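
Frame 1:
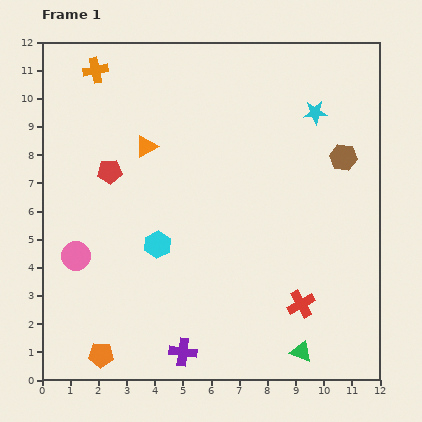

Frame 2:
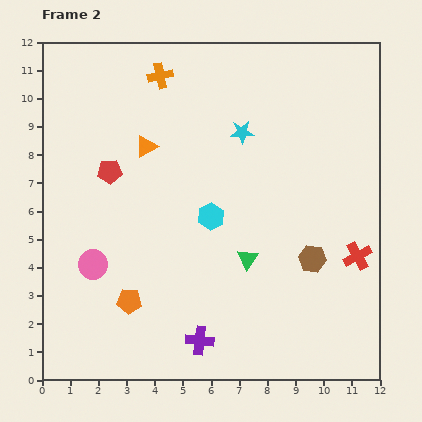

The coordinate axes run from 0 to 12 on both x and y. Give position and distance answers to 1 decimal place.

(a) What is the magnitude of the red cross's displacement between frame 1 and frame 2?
2.6

The red cross moved from (9.2, 2.7) to (11.2, 4.4), a distance of √(2.0² + 1.7²) ≈ 2.6.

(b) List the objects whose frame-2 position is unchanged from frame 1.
the orange triangle, the red pentagon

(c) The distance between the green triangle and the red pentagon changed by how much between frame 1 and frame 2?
-3.5

Distance in frame 1: 9.3. Distance in frame 2: 5.8.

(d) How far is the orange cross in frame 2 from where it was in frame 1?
2.3

The orange cross moved from (1.9, 11.0) to (4.2, 10.8), a distance of √(2.3² + 0.2²) ≈ 2.3.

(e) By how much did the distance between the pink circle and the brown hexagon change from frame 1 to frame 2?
-2.3

Distance in frame 1: 10.1. Distance in frame 2: 7.8.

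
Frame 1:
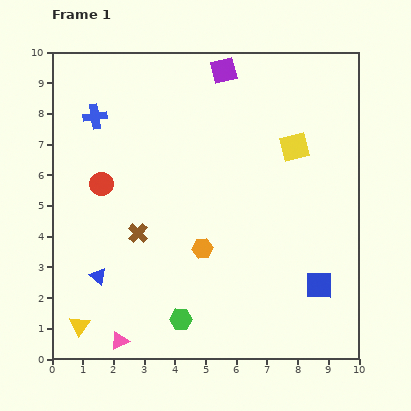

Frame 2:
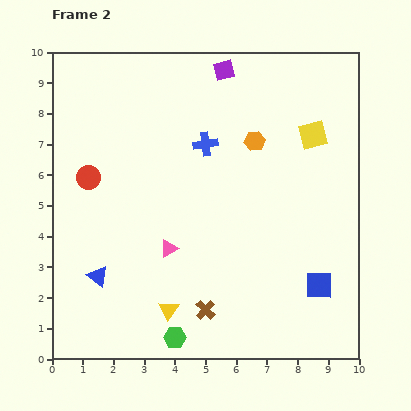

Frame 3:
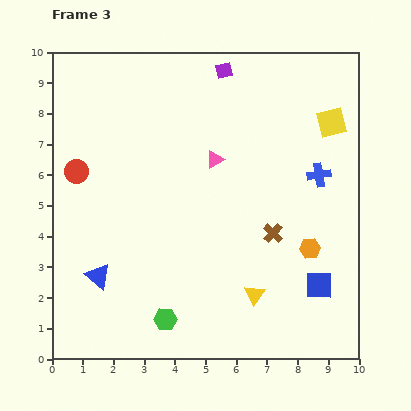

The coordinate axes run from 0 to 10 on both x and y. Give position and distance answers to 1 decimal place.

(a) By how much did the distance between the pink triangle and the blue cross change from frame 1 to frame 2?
-3.7

Distance in frame 1: 7.3. Distance in frame 2: 3.6.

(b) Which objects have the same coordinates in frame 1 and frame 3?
the blue triangle, the blue square, the purple square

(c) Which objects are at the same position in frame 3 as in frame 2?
the blue triangle, the blue square, the purple square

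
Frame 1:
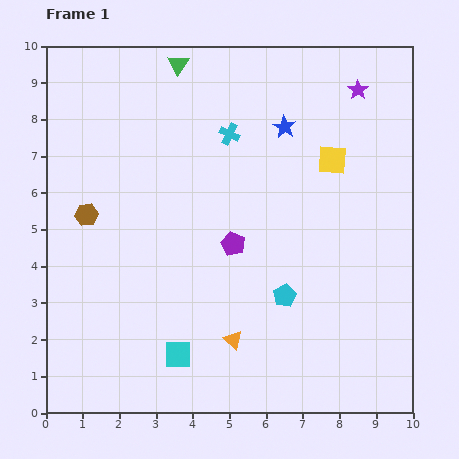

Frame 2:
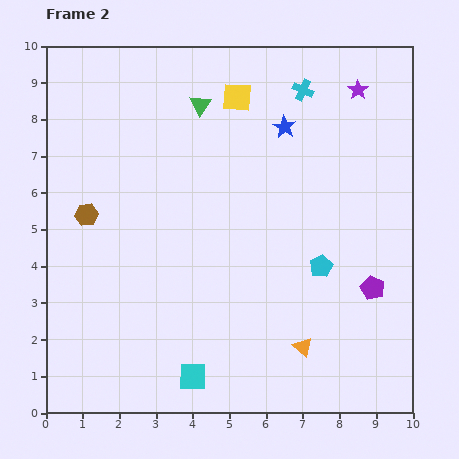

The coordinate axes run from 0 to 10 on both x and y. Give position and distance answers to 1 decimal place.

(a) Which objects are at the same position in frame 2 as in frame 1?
the purple star, the blue star, the brown hexagon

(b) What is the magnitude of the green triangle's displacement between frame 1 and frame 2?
1.3

The green triangle moved from (3.6, 9.5) to (4.2, 8.4), a distance of √(0.6² + 1.1²) ≈ 1.3.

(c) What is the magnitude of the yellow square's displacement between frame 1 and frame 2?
3.1

The yellow square moved from (7.8, 6.9) to (5.2, 8.6), a distance of √(2.6² + 1.7²) ≈ 3.1.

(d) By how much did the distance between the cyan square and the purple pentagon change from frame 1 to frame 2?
+2.1

Distance in frame 1: 3.4. Distance in frame 2: 5.5.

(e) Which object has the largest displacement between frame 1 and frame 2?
the purple pentagon

(moved 4.0; next 3.1)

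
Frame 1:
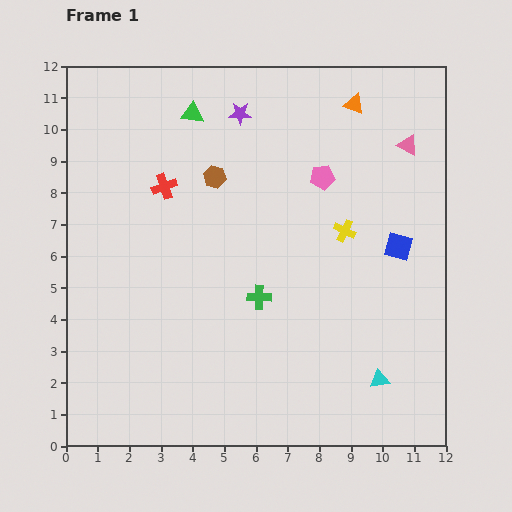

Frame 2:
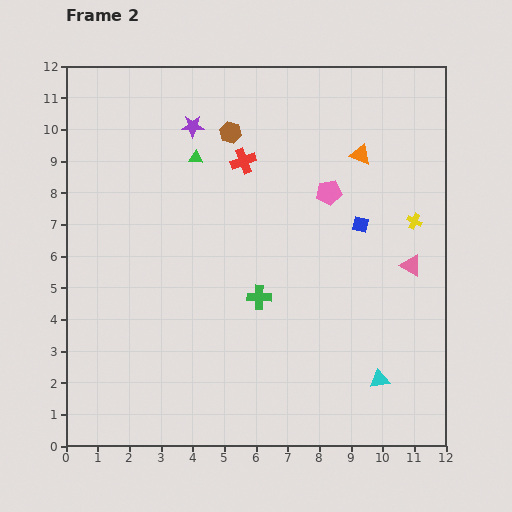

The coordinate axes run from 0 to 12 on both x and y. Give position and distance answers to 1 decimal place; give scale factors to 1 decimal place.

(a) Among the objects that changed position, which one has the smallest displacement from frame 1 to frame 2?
the pink pentagon

(moved 0.5)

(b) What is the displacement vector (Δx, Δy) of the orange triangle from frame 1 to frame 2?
(0.2, -1.6)

The orange triangle was at (9.1, 10.8) in frame 1 and (9.3, 9.2) in frame 2.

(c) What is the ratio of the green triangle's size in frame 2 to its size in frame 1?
0.6×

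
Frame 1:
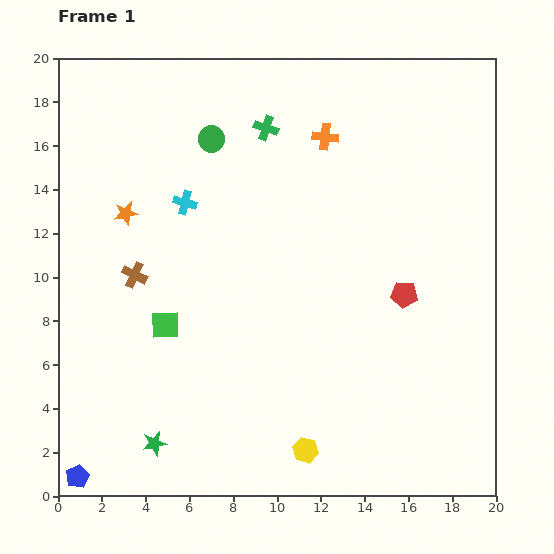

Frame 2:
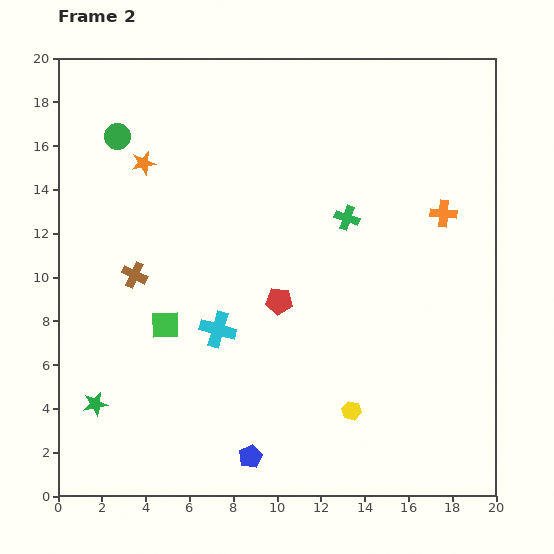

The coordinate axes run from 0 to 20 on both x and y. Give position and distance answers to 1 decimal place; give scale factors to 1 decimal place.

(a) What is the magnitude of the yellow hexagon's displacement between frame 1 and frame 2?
2.8

The yellow hexagon moved from (11.3, 2.1) to (13.4, 3.9), a distance of √(2.1² + 1.8²) ≈ 2.8.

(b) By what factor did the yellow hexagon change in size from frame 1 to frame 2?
0.7×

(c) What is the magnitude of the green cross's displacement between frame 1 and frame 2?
5.5

The green cross moved from (9.5, 16.8) to (13.2, 12.7), a distance of √(3.7² + 4.1²) ≈ 5.5.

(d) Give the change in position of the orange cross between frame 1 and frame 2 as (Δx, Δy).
(5.4, -3.5)

The orange cross was at (12.2, 16.4) in frame 1 and (17.6, 12.9) in frame 2.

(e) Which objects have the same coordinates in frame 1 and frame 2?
the brown cross, the green square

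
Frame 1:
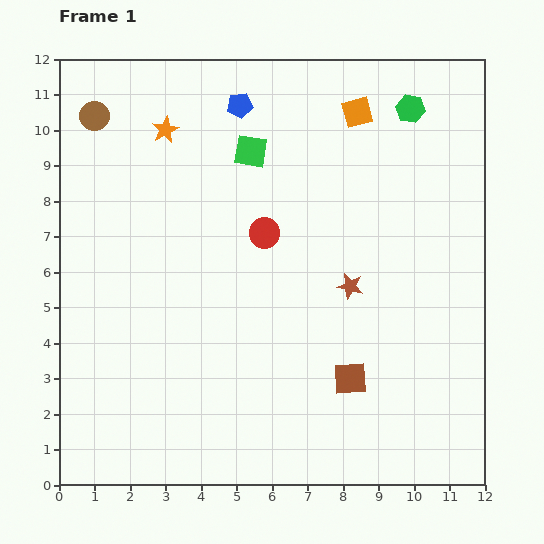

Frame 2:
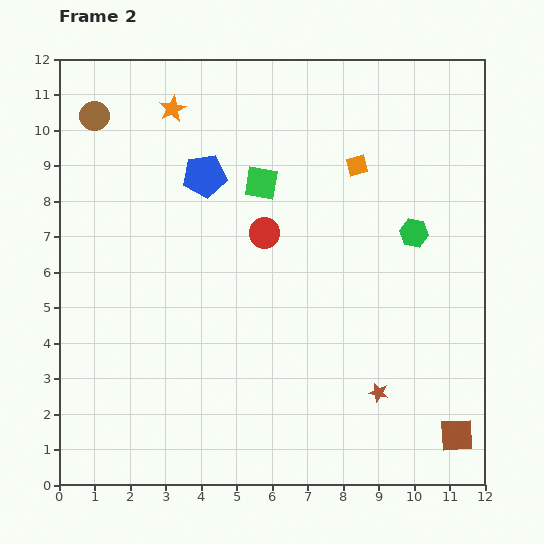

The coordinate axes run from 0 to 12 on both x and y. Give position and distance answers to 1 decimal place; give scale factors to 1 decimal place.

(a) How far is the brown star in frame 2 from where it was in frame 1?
3.1

The brown star moved from (8.2, 5.6) to (9.0, 2.6), a distance of √(0.8² + 3.0²) ≈ 3.1.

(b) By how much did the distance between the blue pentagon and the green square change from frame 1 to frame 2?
+0.3

Distance in frame 1: 1.3. Distance in frame 2: 1.6.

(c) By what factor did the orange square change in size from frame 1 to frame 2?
0.7×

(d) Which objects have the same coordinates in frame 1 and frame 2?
the brown circle, the red circle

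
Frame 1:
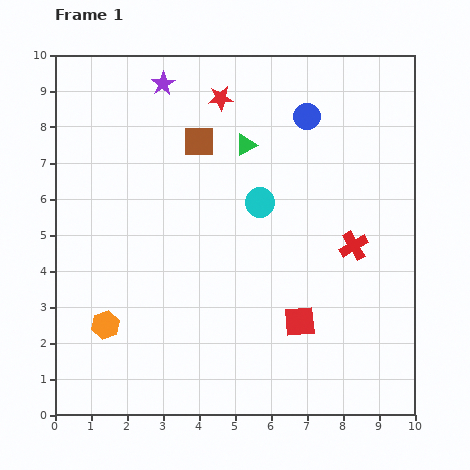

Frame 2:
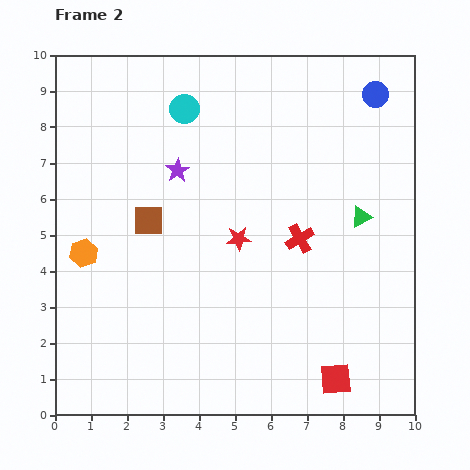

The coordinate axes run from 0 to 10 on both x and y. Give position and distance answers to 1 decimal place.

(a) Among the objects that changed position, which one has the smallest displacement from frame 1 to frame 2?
the red cross

(moved 1.5)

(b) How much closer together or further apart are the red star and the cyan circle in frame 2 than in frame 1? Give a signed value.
+0.8

Distance in frame 1: 3.1. Distance in frame 2: 3.9.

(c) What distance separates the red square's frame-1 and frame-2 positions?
1.9

The red square moved from (6.8, 2.6) to (7.8, 1.0), a distance of √(1.0² + 1.6²) ≈ 1.9.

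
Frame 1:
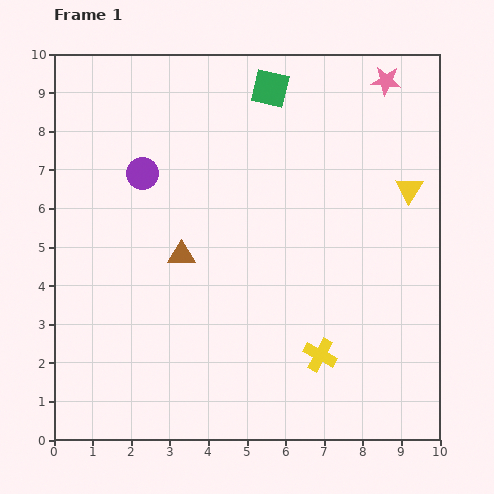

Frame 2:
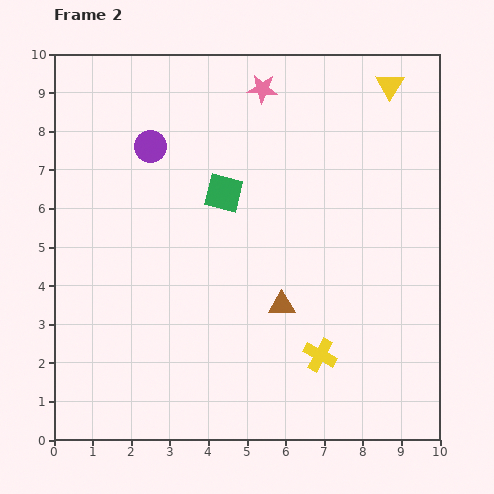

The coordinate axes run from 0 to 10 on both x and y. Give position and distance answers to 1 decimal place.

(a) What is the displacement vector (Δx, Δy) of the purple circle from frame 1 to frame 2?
(0.2, 0.7)

The purple circle was at (2.3, 6.9) in frame 1 and (2.5, 7.6) in frame 2.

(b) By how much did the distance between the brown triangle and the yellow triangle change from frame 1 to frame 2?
+0.3

Distance in frame 1: 6.1. Distance in frame 2: 6.4.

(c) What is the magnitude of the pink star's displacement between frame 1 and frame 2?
3.2

The pink star moved from (8.6, 9.3) to (5.4, 9.1), a distance of √(3.2² + 0.2²) ≈ 3.2.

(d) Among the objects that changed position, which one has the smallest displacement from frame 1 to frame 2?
the purple circle

(moved 0.7)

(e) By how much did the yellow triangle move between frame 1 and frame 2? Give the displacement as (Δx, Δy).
(-0.5, 2.7)

The yellow triangle was at (9.2, 6.5) in frame 1 and (8.7, 9.2) in frame 2.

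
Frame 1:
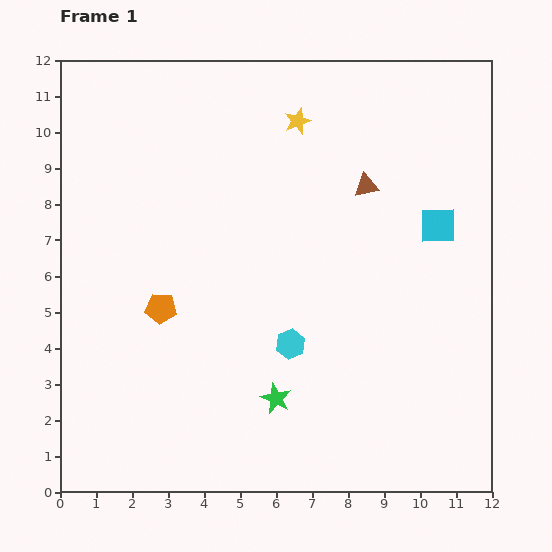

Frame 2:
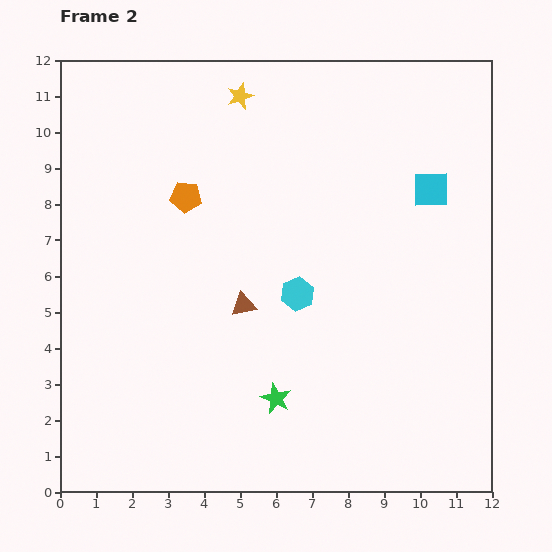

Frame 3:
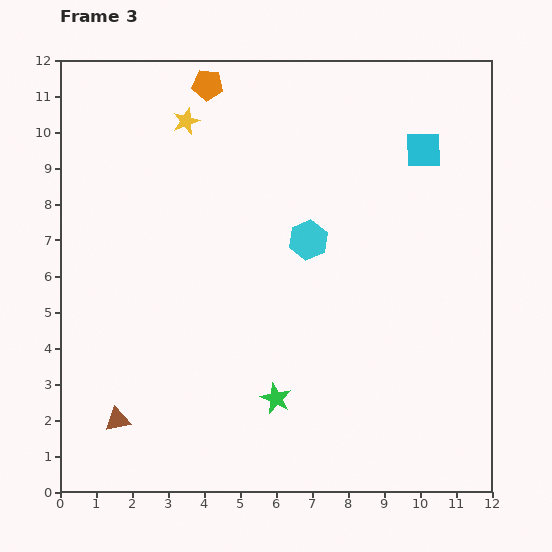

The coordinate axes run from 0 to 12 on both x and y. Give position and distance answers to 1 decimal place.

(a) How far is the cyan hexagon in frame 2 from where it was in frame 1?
1.4

The cyan hexagon moved from (6.4, 4.1) to (6.6, 5.5), a distance of √(0.2² + 1.4²) ≈ 1.4.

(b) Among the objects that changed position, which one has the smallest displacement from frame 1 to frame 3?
the cyan square

(moved 2.1)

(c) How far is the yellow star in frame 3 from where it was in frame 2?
1.7

The yellow star moved from (5.0, 11.0) to (3.5, 10.3), a distance of √(1.5² + 0.7²) ≈ 1.7.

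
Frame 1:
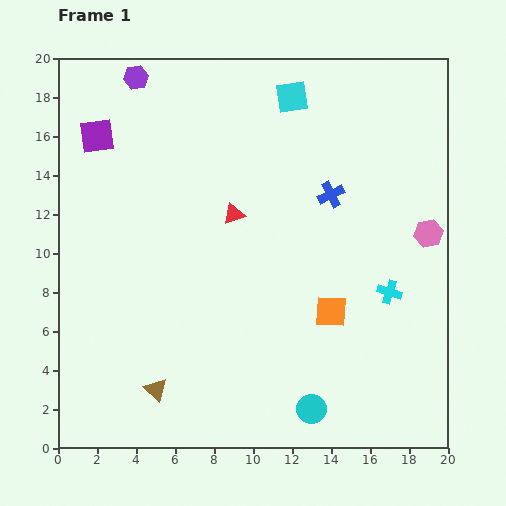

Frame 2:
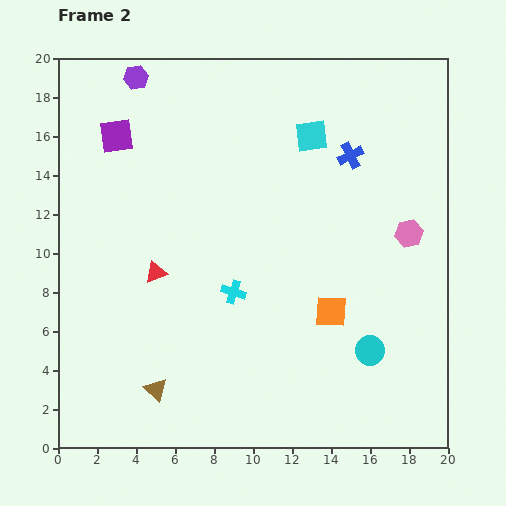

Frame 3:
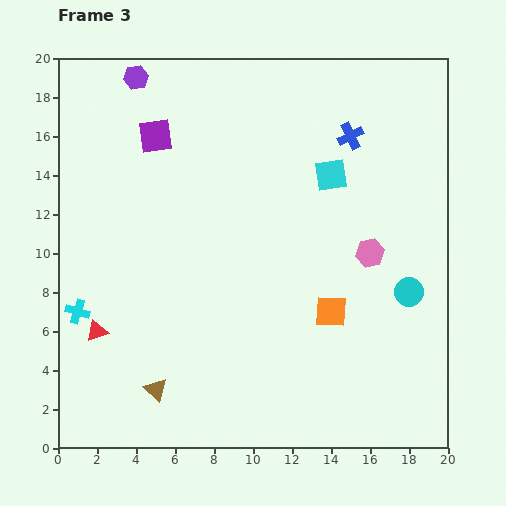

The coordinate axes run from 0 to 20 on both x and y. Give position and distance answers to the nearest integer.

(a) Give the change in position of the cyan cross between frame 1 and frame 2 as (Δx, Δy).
(-8, 0)

The cyan cross was at (17, 8) in frame 1 and (9, 8) in frame 2.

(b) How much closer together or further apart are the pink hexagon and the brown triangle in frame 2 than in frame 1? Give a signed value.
-1

Distance in frame 1: 16. Distance in frame 2: 15.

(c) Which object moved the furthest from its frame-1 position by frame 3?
the cyan cross

(moved 16; next 9)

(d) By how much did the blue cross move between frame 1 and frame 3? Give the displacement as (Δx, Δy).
(1, 3)

The blue cross was at (14, 13) in frame 1 and (15, 16) in frame 3.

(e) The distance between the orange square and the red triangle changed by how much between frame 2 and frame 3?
+3

Distance in frame 2: 9. Distance in frame 3: 12.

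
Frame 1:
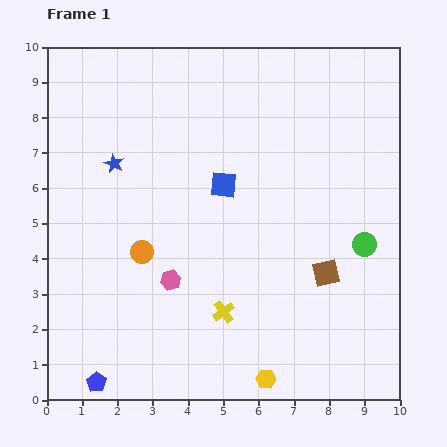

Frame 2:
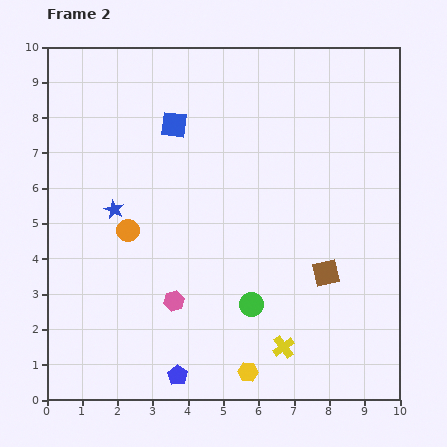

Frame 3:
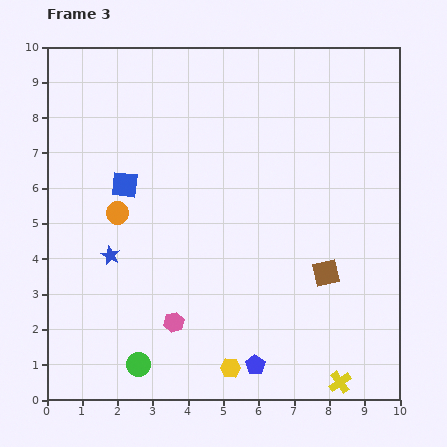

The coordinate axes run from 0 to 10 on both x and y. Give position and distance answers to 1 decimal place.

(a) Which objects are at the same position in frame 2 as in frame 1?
the brown square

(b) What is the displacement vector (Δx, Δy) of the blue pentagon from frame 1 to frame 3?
(4.5, 0.5)

The blue pentagon was at (1.4, 0.5) in frame 1 and (5.9, 1.0) in frame 3.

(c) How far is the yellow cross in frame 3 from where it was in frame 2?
1.9

The yellow cross moved from (6.7, 1.5) to (8.3, 0.5), a distance of √(1.6² + 1.0²) ≈ 1.9.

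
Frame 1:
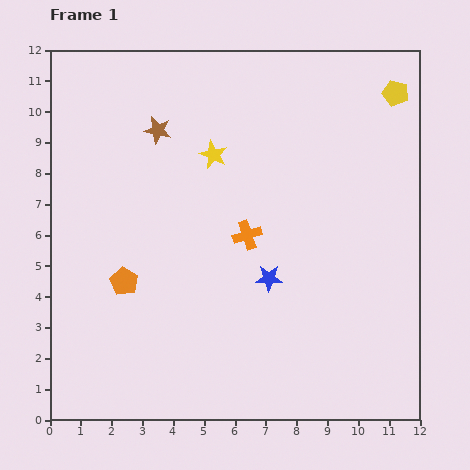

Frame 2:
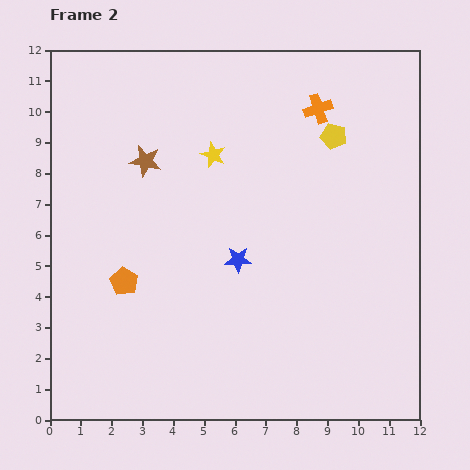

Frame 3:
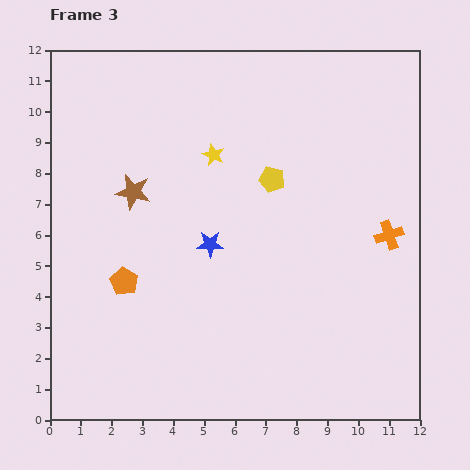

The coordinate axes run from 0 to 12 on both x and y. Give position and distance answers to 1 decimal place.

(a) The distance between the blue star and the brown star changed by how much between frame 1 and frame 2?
-1.6

Distance in frame 1: 6.0. Distance in frame 2: 4.4.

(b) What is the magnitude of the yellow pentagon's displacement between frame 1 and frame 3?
4.9

The yellow pentagon moved from (11.2, 10.6) to (7.2, 7.8), a distance of √(4.0² + 2.8²) ≈ 4.9.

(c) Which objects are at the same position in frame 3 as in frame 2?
the orange pentagon, the yellow star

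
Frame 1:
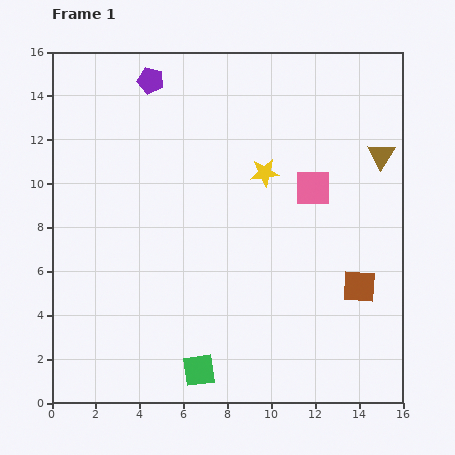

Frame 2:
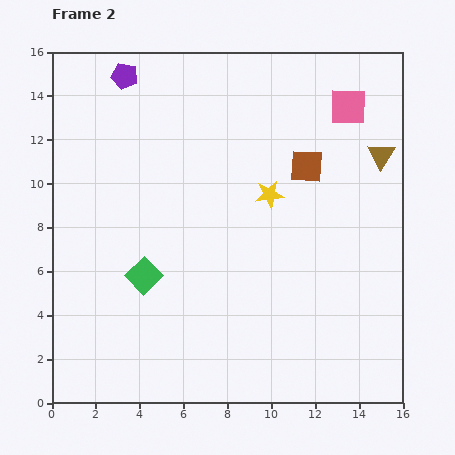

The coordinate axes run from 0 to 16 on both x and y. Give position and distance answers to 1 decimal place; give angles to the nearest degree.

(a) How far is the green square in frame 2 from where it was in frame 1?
5.0

The green square moved from (6.7, 1.5) to (4.2, 5.8), a distance of √(2.5² + 4.3²) ≈ 5.0.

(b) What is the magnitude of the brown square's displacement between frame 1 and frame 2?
6.0

The brown square moved from (14.0, 5.3) to (11.6, 10.8), a distance of √(2.4² + 5.5²) ≈ 6.0.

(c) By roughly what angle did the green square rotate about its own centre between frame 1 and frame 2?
37° counter-clockwise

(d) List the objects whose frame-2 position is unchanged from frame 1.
the brown triangle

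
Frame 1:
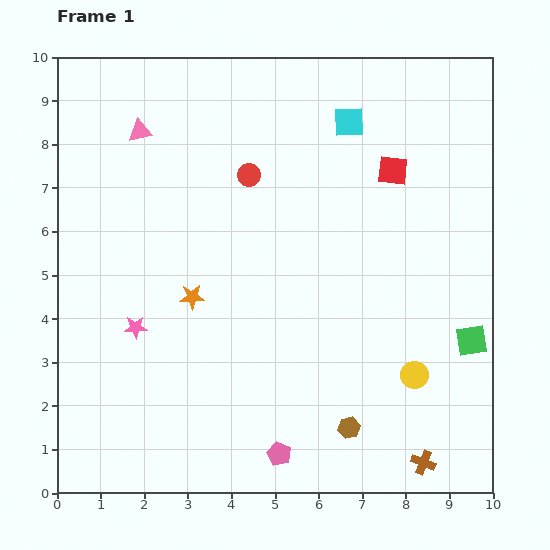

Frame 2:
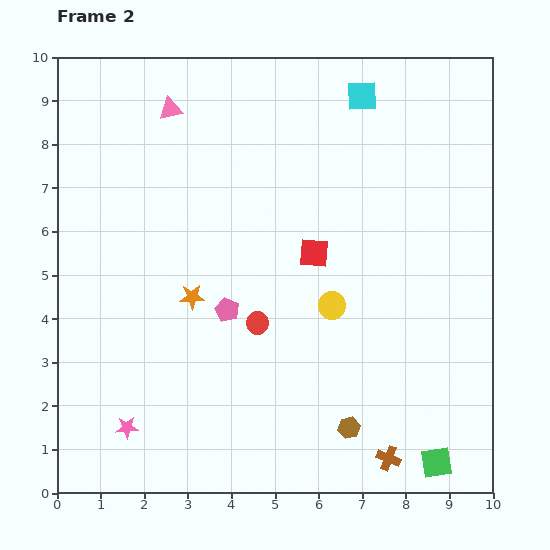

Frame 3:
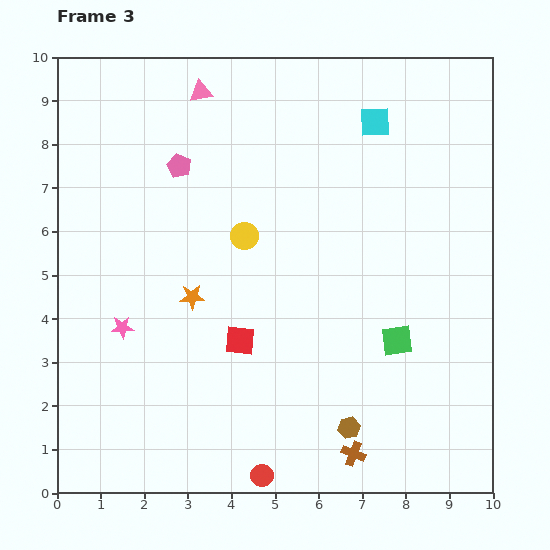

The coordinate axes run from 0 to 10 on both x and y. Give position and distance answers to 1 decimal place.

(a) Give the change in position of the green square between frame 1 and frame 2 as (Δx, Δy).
(-0.8, -2.8)

The green square was at (9.5, 3.5) in frame 1 and (8.7, 0.7) in frame 2.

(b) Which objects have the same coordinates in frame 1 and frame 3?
the orange star, the brown hexagon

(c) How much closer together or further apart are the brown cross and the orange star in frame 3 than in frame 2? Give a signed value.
-0.6

Distance in frame 2: 5.8. Distance in frame 3: 5.2.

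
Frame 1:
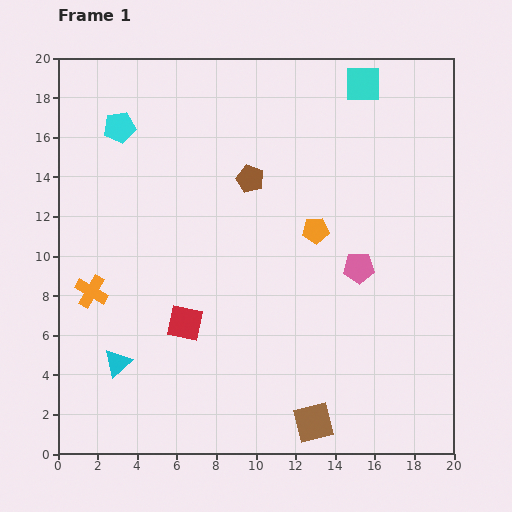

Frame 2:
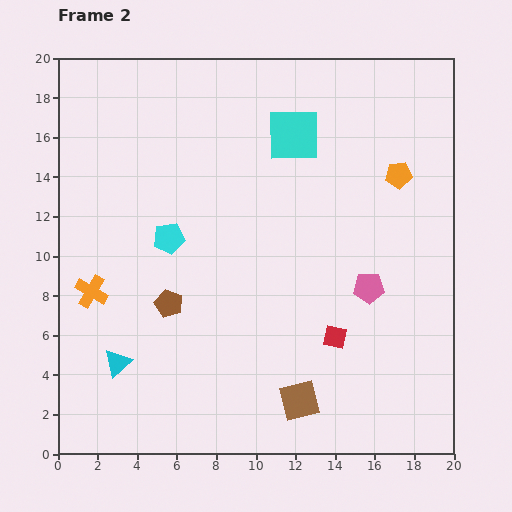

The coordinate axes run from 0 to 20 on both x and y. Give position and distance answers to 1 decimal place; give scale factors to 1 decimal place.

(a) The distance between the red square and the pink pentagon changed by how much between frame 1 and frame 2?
-6.2

Distance in frame 1: 9.2. Distance in frame 2: 3.0.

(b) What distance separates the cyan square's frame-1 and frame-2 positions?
4.4

The cyan square moved from (15.4, 18.7) to (11.9, 16.1), a distance of √(3.5² + 2.6²) ≈ 4.4.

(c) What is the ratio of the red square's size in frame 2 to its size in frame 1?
0.7×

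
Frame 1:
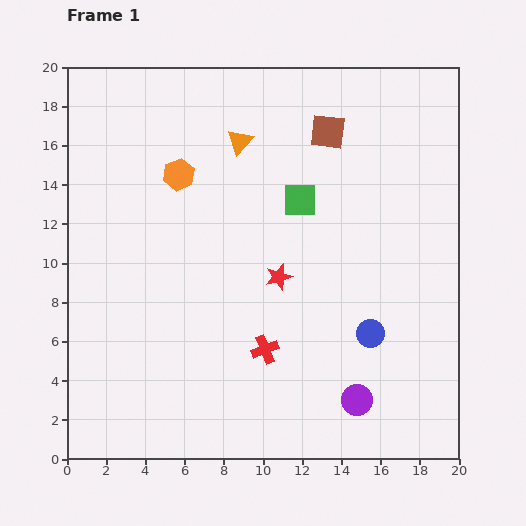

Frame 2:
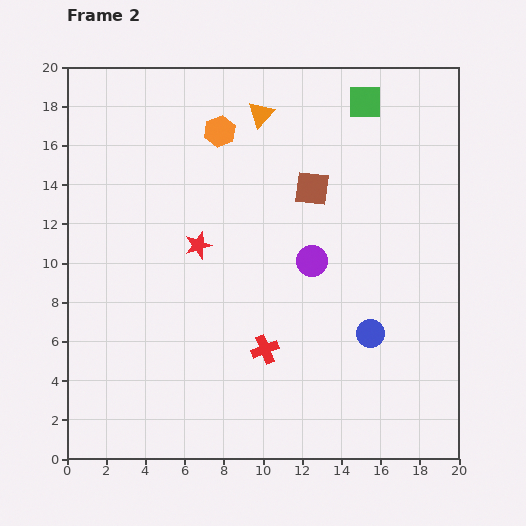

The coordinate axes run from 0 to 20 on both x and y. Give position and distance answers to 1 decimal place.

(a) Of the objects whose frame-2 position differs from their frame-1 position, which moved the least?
the orange triangle

(moved 1.8)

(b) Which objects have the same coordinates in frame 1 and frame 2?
the blue circle, the red cross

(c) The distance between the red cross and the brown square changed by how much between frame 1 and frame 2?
-3.1

Distance in frame 1: 11.6. Distance in frame 2: 8.5.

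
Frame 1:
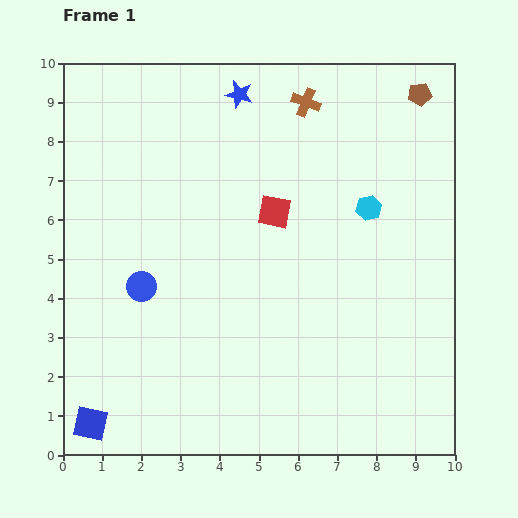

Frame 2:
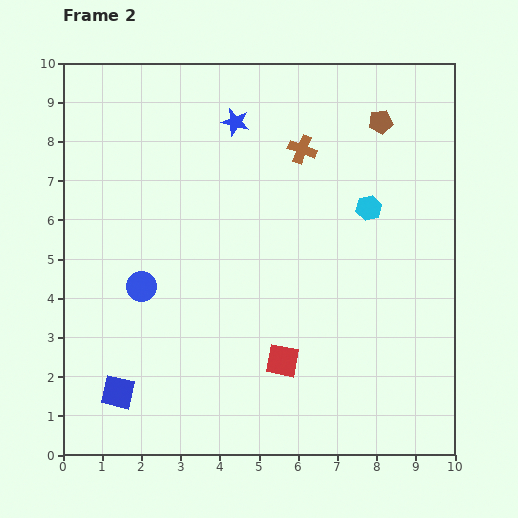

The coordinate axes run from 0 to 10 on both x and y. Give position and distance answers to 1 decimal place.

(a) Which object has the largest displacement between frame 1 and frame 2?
the red square

(moved 3.8; next 1.2)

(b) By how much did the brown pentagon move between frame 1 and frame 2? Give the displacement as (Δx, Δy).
(-1.0, -0.7)

The brown pentagon was at (9.1, 9.2) in frame 1 and (8.1, 8.5) in frame 2.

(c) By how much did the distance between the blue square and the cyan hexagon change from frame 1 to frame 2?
-1.1

Distance in frame 1: 9.0. Distance in frame 2: 7.9.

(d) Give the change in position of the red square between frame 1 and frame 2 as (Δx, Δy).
(0.2, -3.8)

The red square was at (5.4, 6.2) in frame 1 and (5.6, 2.4) in frame 2.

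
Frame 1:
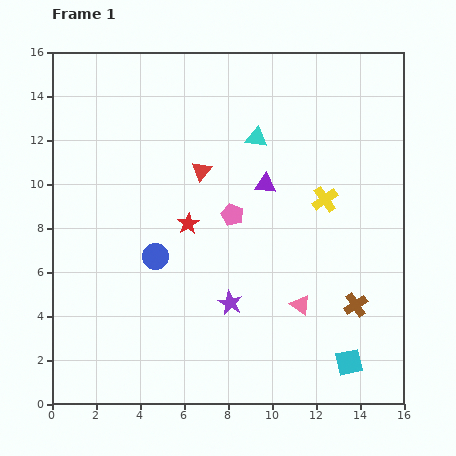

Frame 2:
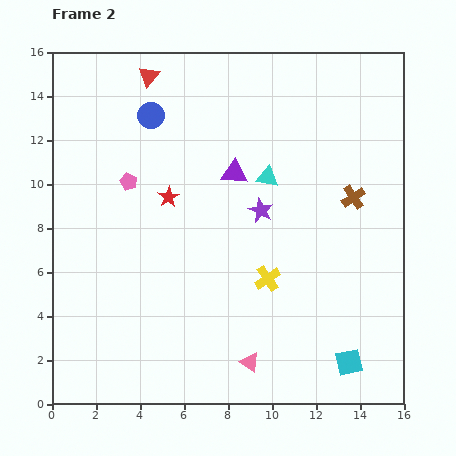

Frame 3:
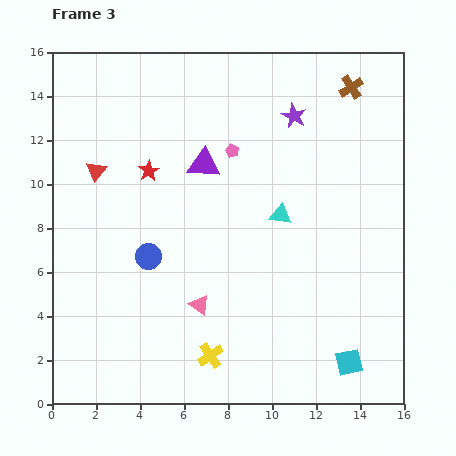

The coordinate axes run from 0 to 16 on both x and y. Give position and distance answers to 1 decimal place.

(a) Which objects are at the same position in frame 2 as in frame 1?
the cyan square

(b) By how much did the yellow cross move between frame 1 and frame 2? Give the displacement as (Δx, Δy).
(-2.6, -3.6)

The yellow cross was at (12.4, 9.3) in frame 1 and (9.8, 5.7) in frame 2.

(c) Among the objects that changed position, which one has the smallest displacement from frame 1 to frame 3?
the blue circle

(moved 0.3)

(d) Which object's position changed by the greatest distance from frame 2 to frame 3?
the blue circle

(moved 6.4; next 5.0)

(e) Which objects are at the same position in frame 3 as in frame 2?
the cyan square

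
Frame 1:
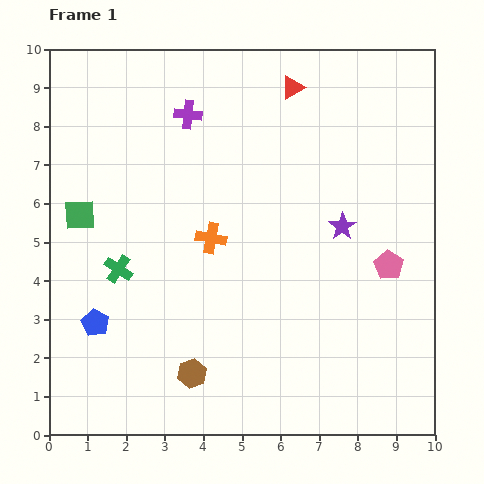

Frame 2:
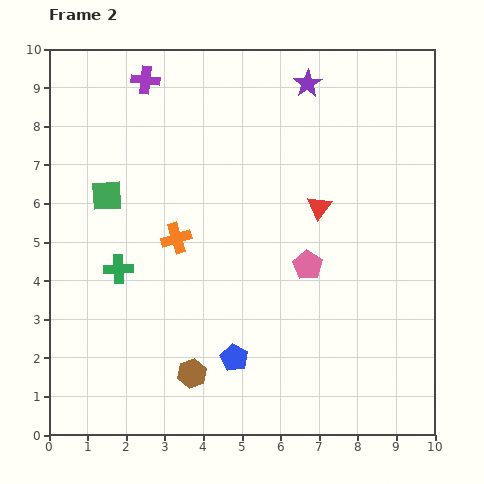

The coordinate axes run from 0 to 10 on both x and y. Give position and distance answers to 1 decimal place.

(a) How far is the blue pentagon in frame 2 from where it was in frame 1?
3.7

The blue pentagon moved from (1.2, 2.9) to (4.8, 2.0), a distance of √(3.6² + 0.9²) ≈ 3.7.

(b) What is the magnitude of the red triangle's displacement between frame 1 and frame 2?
3.2

The red triangle moved from (6.3, 9.0) to (7.0, 5.9), a distance of √(0.7² + 3.1²) ≈ 3.2.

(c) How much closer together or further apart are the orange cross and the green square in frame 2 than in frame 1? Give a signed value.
-1.4

Distance in frame 1: 3.5. Distance in frame 2: 2.1.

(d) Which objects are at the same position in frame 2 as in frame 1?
the green cross, the brown hexagon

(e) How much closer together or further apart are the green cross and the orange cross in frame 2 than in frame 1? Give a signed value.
-0.8

Distance in frame 1: 2.5. Distance in frame 2: 1.7.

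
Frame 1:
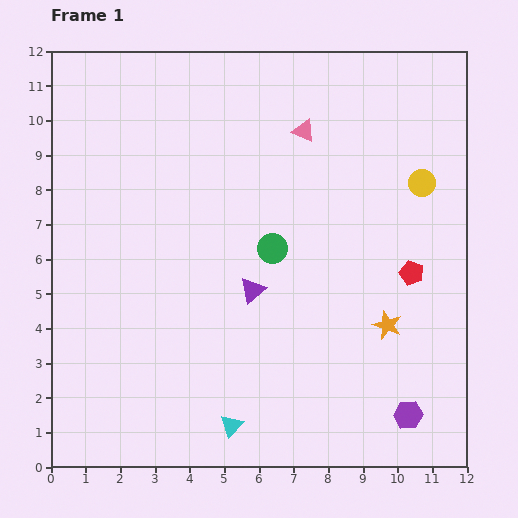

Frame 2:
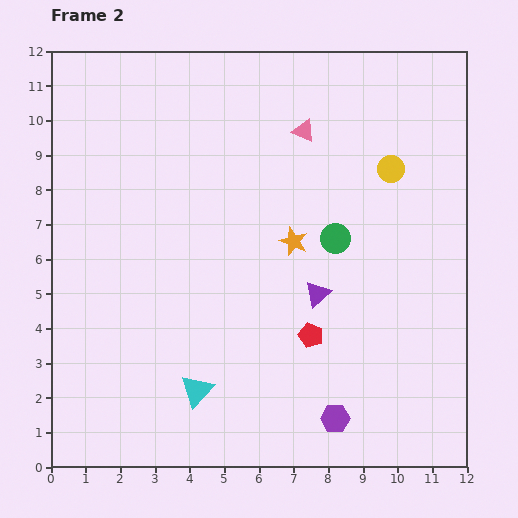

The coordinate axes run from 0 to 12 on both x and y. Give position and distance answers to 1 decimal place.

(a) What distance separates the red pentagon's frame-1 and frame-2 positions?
3.4

The red pentagon moved from (10.4, 5.6) to (7.5, 3.8), a distance of √(2.9² + 1.8²) ≈ 3.4.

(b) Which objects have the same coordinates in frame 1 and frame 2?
the pink triangle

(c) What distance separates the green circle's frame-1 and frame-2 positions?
1.8

The green circle moved from (6.4, 6.3) to (8.2, 6.6), a distance of √(1.8² + 0.3²) ≈ 1.8.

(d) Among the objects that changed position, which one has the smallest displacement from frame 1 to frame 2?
the yellow circle

(moved 1.0)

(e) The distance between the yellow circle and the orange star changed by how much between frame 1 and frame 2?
-0.7

Distance in frame 1: 4.2. Distance in frame 2: 3.5.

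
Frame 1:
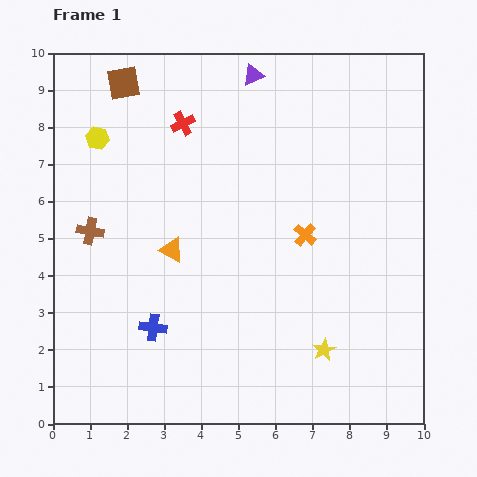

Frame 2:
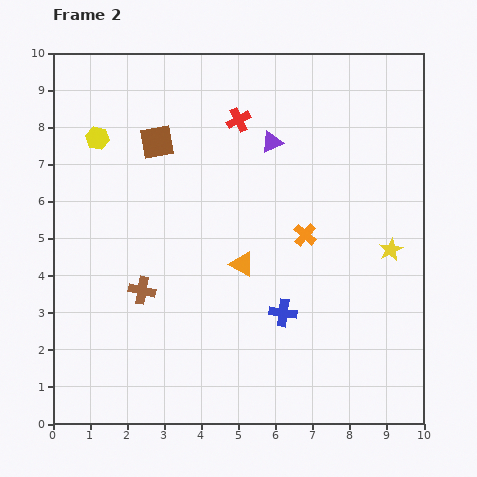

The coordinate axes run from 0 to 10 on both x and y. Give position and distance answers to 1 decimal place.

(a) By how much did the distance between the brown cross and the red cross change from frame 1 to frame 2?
+1.5

Distance in frame 1: 3.8. Distance in frame 2: 5.3.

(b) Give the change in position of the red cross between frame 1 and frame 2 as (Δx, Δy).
(1.5, 0.1)

The red cross was at (3.5, 8.1) in frame 1 and (5.0, 8.2) in frame 2.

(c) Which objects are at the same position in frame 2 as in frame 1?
the orange cross, the yellow hexagon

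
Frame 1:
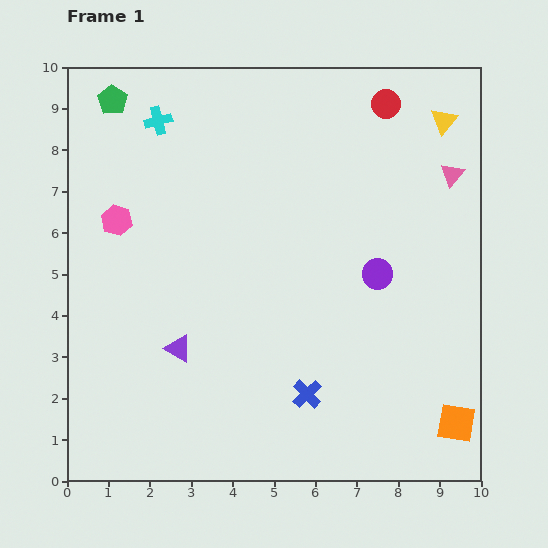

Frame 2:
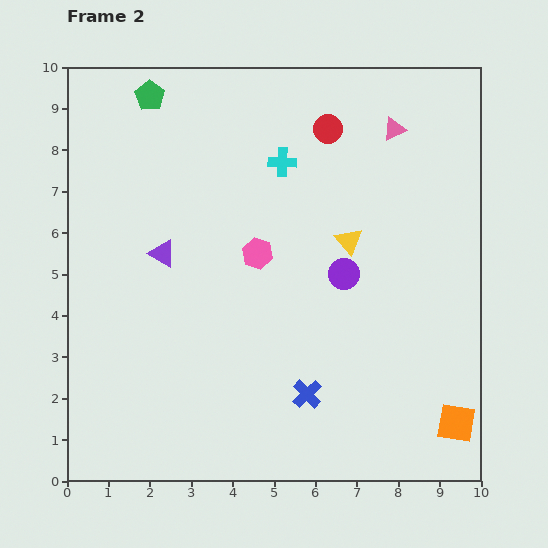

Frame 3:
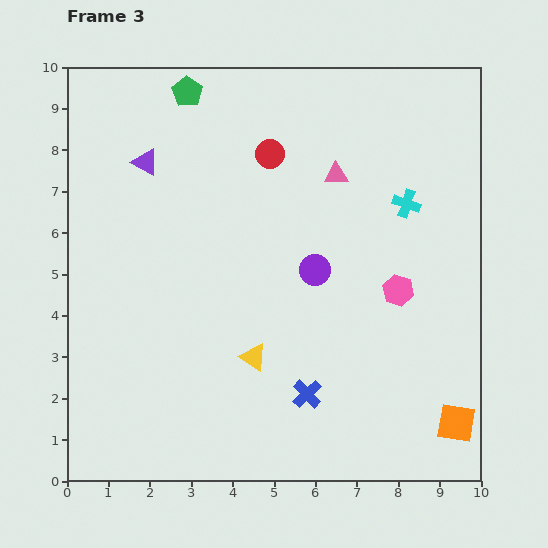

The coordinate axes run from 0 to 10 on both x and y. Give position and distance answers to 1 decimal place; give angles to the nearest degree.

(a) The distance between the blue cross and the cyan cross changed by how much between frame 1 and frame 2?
-1.9

Distance in frame 1: 7.5. Distance in frame 2: 5.6.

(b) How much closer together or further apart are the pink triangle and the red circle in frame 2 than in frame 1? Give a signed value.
-0.7

Distance in frame 1: 2.3. Distance in frame 2: 1.6.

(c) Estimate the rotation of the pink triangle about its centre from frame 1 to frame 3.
50° clockwise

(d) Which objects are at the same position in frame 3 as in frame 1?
the blue cross, the orange square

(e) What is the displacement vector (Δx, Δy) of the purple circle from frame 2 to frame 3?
(-0.7, 0.1)

The purple circle was at (6.7, 5.0) in frame 2 and (6.0, 5.1) in frame 3.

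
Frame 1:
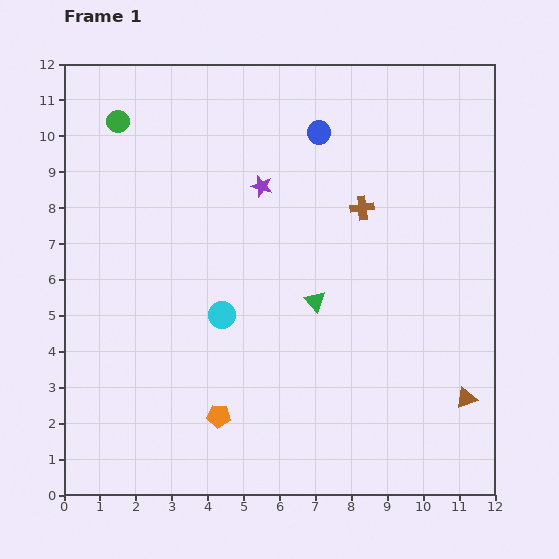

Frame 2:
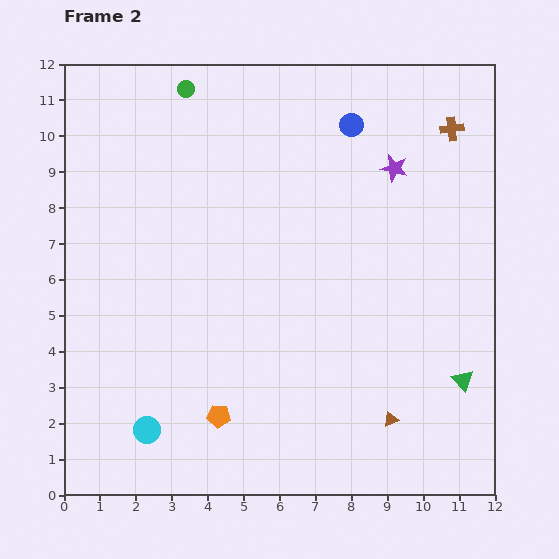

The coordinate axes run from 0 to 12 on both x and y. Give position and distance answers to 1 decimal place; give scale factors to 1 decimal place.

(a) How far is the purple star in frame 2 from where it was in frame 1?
3.7

The purple star moved from (5.5, 8.6) to (9.2, 9.1), a distance of √(3.7² + 0.5²) ≈ 3.7.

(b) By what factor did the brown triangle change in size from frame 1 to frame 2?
0.7×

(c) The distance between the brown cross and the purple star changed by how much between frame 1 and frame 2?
-1.0

Distance in frame 1: 2.9. Distance in frame 2: 1.9.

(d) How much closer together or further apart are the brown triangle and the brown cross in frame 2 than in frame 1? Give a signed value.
+2.3

Distance in frame 1: 6.0. Distance in frame 2: 8.3.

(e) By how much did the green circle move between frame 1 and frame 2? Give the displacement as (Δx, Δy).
(1.9, 0.9)

The green circle was at (1.5, 10.4) in frame 1 and (3.4, 11.3) in frame 2.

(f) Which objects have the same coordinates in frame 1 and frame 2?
the orange pentagon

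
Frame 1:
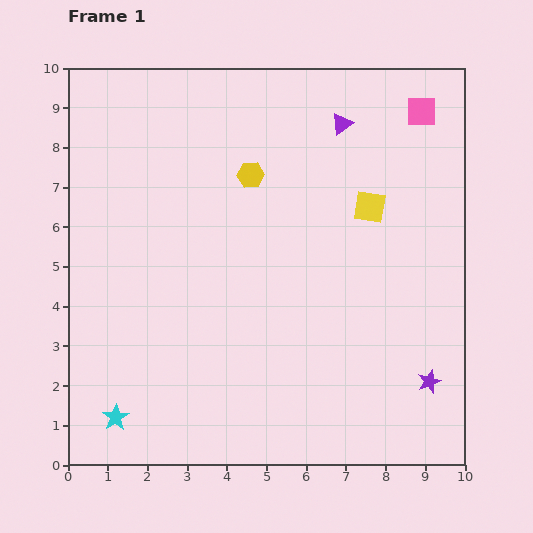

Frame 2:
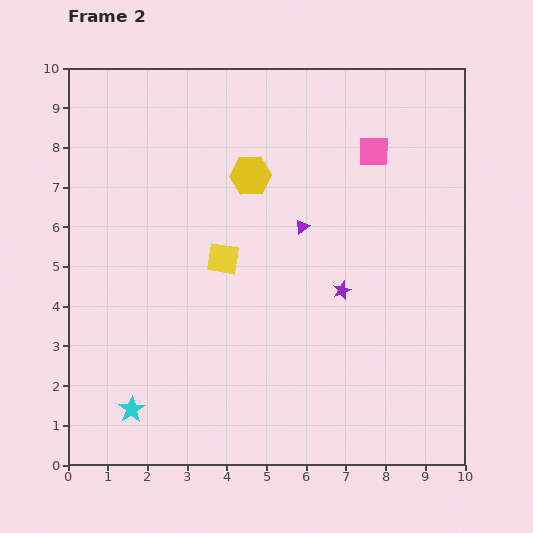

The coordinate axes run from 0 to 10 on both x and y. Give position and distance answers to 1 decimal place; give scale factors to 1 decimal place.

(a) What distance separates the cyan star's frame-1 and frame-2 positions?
0.4

The cyan star moved from (1.2, 1.2) to (1.6, 1.4), a distance of √(0.4² + 0.2²) ≈ 0.4.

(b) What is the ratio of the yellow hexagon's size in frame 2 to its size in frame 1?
1.5×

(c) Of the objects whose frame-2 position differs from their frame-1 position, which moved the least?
the cyan star

(moved 0.4)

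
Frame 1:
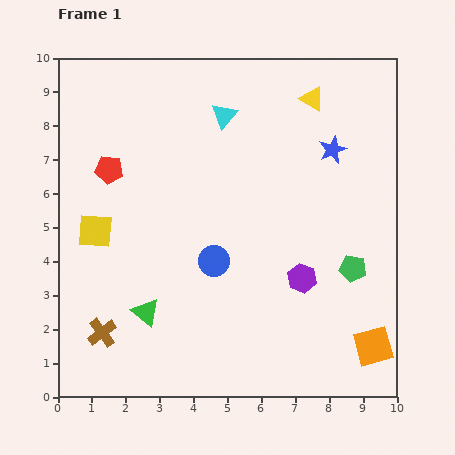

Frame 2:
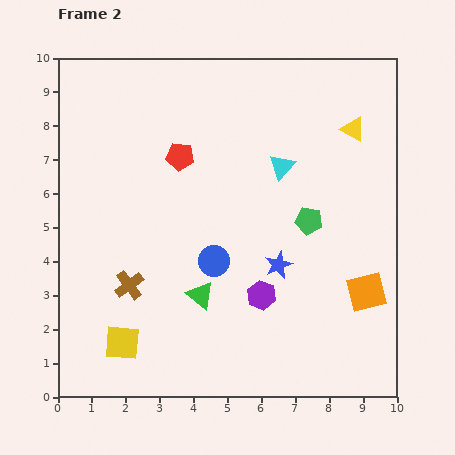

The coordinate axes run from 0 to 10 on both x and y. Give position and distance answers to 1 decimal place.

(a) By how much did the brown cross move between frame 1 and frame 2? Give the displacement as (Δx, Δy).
(0.8, 1.4)

The brown cross was at (1.3, 1.9) in frame 1 and (2.1, 3.3) in frame 2.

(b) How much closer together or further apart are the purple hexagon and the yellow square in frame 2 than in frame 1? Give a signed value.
-2.0

Distance in frame 1: 6.3. Distance in frame 2: 4.3.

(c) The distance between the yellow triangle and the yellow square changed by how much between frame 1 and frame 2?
+1.8

Distance in frame 1: 7.5. Distance in frame 2: 9.3.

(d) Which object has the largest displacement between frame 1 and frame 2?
the blue star

(moved 3.8; next 3.4)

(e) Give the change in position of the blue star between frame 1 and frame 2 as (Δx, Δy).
(-1.6, -3.4)

The blue star was at (8.1, 7.3) in frame 1 and (6.5, 3.9) in frame 2.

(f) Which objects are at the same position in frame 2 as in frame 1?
the blue circle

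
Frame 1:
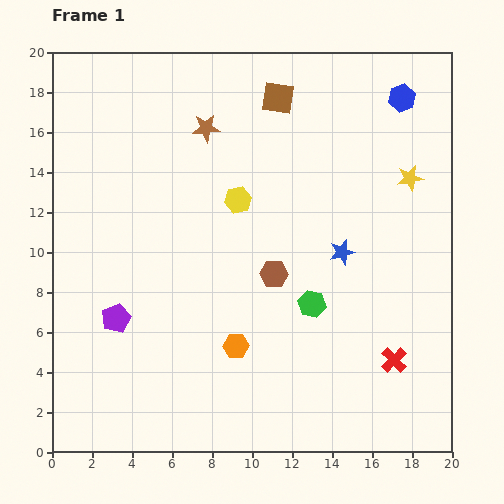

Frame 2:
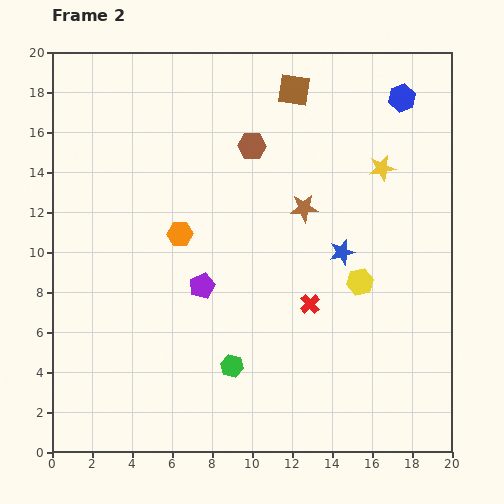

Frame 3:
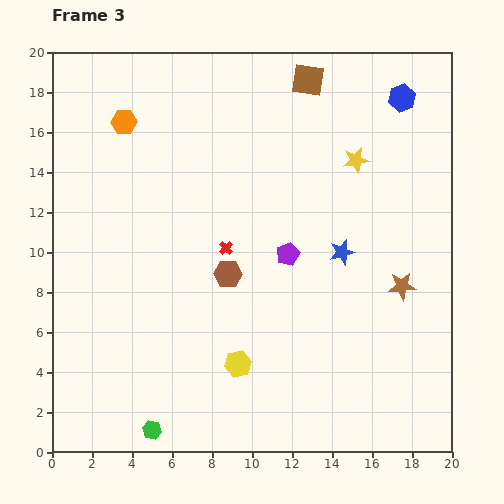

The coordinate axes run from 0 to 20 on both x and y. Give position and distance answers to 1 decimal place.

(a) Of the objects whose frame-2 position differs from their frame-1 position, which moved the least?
the brown square

(moved 0.9)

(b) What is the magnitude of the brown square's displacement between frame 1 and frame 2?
0.9

The brown square moved from (11.3, 17.7) to (12.1, 18.1), a distance of √(0.8² + 0.4²) ≈ 0.9.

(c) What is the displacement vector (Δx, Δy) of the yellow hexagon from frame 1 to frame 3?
(0.0, -8.2)

The yellow hexagon was at (9.3, 12.6) in frame 1 and (9.3, 4.4) in frame 3.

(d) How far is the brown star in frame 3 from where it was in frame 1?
12.6

The brown star moved from (7.7, 16.2) to (17.5, 8.3), a distance of √(9.8² + 7.9²) ≈ 12.6.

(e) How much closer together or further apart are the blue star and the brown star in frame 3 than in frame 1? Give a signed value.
-5.8

Distance in frame 1: 9.2. Distance in frame 3: 3.4.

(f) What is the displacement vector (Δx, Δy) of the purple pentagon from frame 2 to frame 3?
(4.3, 1.6)

The purple pentagon was at (7.5, 8.3) in frame 2 and (11.8, 9.9) in frame 3.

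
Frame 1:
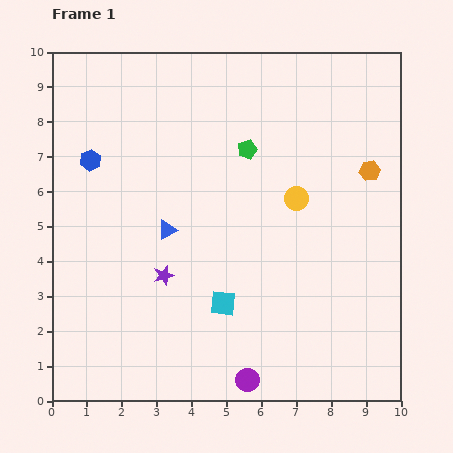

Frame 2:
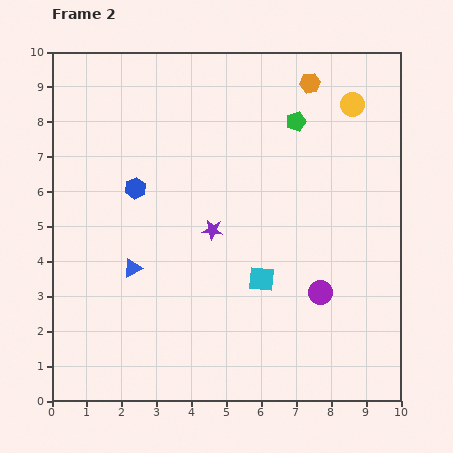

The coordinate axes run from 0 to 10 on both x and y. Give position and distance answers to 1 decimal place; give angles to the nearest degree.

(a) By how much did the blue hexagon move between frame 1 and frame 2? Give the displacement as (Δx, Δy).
(1.3, -0.8)

The blue hexagon was at (1.1, 6.9) in frame 1 and (2.4, 6.1) in frame 2.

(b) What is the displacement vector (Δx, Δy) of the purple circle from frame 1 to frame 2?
(2.1, 2.5)

The purple circle was at (5.6, 0.6) in frame 1 and (7.7, 3.1) in frame 2.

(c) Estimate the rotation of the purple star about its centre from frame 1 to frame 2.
23° clockwise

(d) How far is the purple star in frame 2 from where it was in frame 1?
1.9

The purple star moved from (3.2, 3.6) to (4.6, 4.9), a distance of √(1.4² + 1.3²) ≈ 1.9.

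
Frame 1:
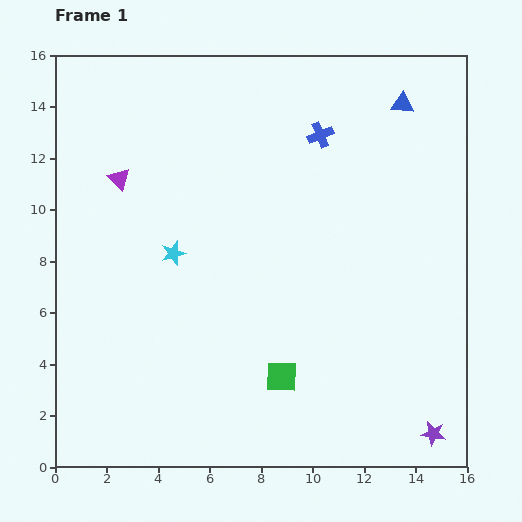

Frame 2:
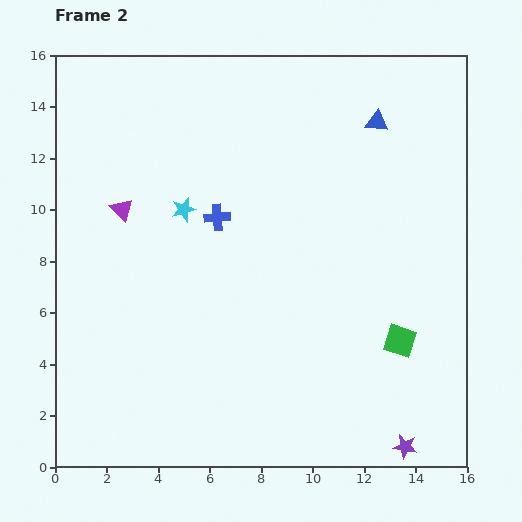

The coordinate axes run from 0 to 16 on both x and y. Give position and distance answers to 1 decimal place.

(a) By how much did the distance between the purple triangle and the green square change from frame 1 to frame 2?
+2.0

Distance in frame 1: 9.9. Distance in frame 2: 11.9.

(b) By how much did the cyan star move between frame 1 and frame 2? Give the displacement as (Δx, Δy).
(0.4, 1.7)

The cyan star was at (4.6, 8.3) in frame 1 and (5.0, 10.0) in frame 2.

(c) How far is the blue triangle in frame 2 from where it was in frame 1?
1.2

The blue triangle moved from (13.5, 14.1) to (12.5, 13.4), a distance of √(1.0² + 0.7²) ≈ 1.2.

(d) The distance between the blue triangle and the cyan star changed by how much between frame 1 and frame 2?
-2.4

Distance in frame 1: 10.6. Distance in frame 2: 8.2.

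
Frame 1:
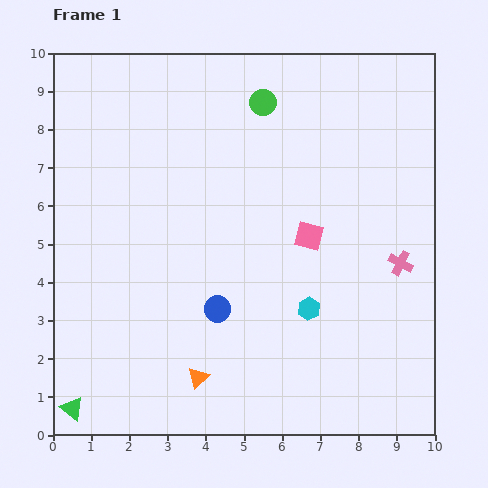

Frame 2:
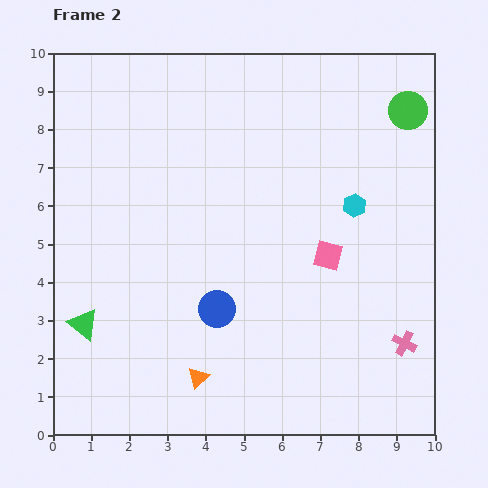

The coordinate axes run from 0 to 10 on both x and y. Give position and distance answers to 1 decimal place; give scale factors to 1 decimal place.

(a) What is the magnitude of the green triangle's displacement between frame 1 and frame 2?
2.2

The green triangle moved from (0.5, 0.7) to (0.8, 2.9), a distance of √(0.3² + 2.2²) ≈ 2.2.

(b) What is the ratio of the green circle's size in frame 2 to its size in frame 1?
1.4×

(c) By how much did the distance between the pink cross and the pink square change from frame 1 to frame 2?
+0.5

Distance in frame 1: 2.5. Distance in frame 2: 3.0.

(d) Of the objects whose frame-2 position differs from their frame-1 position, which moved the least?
the pink square

(moved 0.7)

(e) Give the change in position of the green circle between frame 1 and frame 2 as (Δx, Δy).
(3.8, -0.2)

The green circle was at (5.5, 8.7) in frame 1 and (9.3, 8.5) in frame 2.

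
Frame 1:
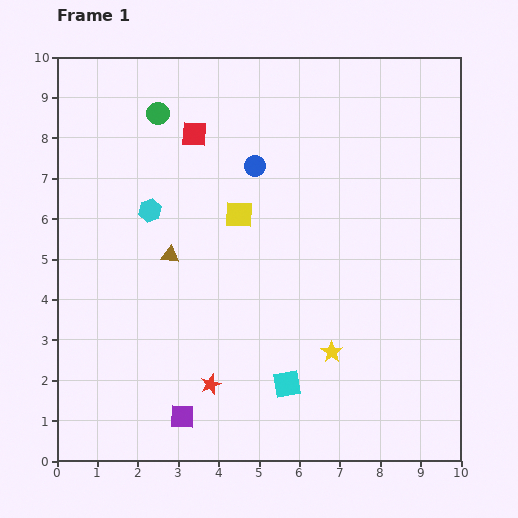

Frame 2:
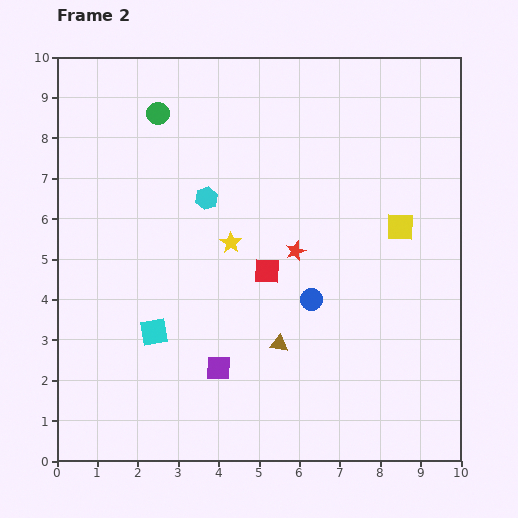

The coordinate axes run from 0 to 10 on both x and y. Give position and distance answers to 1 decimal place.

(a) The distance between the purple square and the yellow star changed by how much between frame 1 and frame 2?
-0.9

Distance in frame 1: 4.0. Distance in frame 2: 3.1.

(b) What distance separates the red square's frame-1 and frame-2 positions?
3.8

The red square moved from (3.4, 8.1) to (5.2, 4.7), a distance of √(1.8² + 3.4²) ≈ 3.8.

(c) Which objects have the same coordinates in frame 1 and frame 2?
the green circle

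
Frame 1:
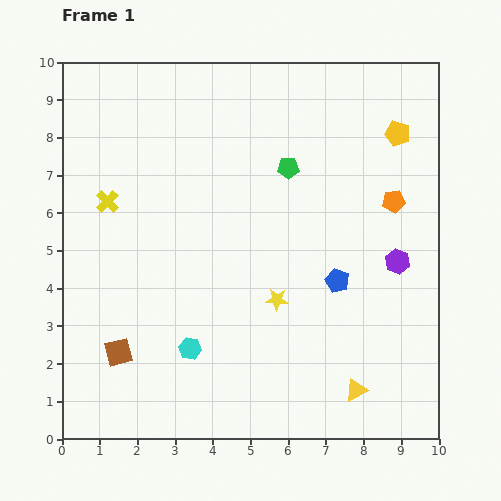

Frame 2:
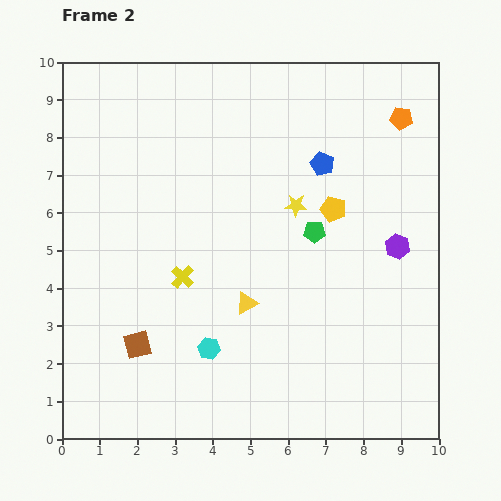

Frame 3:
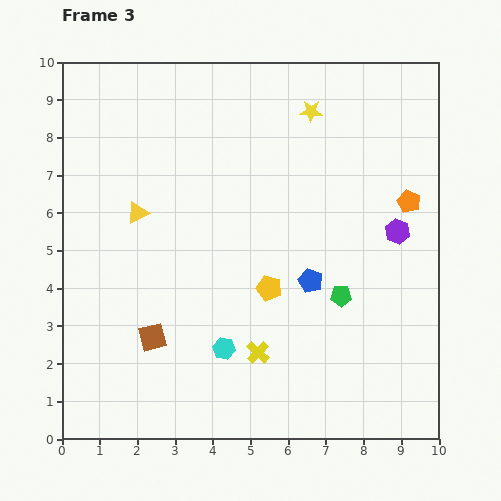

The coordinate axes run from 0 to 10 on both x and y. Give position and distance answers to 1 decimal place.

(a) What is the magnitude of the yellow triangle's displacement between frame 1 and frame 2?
3.7

The yellow triangle moved from (7.8, 1.3) to (4.9, 3.6), a distance of √(2.9² + 2.3²) ≈ 3.7.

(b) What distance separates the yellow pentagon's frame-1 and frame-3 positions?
5.3

The yellow pentagon moved from (8.9, 8.1) to (5.5, 4.0), a distance of √(3.4² + 4.1²) ≈ 5.3.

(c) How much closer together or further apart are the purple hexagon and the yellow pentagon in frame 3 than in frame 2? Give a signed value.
+1.7

Distance in frame 2: 2.0. Distance in frame 3: 3.7.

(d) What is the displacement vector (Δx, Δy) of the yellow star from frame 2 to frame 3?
(0.4, 2.5)

The yellow star was at (6.2, 6.2) in frame 2 and (6.6, 8.7) in frame 3.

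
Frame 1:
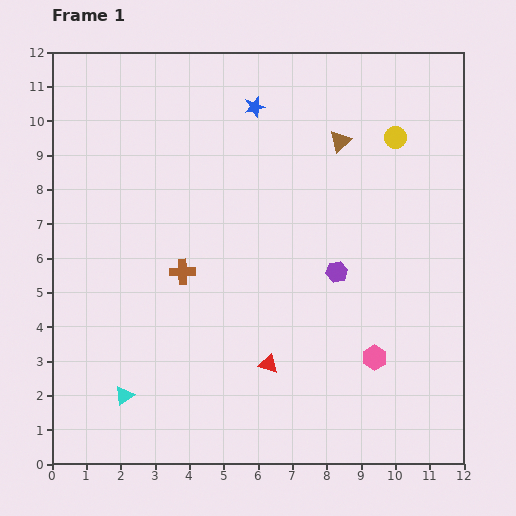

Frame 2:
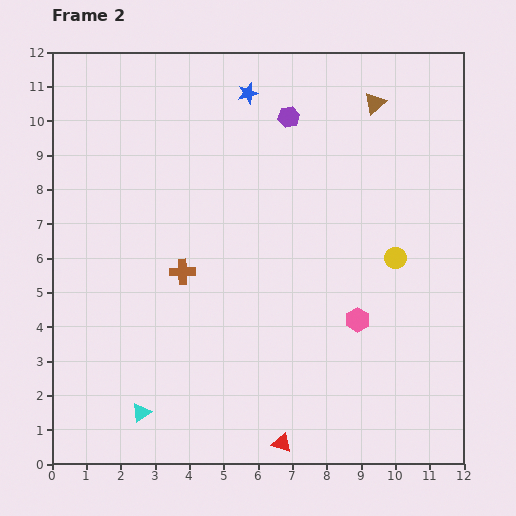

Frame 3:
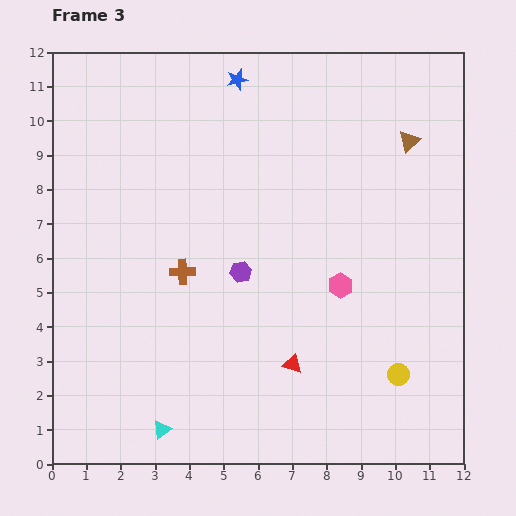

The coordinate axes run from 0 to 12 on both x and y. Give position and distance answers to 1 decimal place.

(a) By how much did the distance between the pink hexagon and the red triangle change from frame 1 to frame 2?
+1.1

Distance in frame 1: 3.1. Distance in frame 2: 4.2.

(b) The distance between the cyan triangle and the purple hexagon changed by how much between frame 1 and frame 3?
-2.1

Distance in frame 1: 7.2. Distance in frame 3: 5.1.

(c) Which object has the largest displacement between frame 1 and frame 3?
the yellow circle

(moved 6.9; next 2.8)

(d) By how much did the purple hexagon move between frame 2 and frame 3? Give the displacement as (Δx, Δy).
(-1.4, -4.5)

The purple hexagon was at (6.9, 10.1) in frame 2 and (5.5, 5.6) in frame 3.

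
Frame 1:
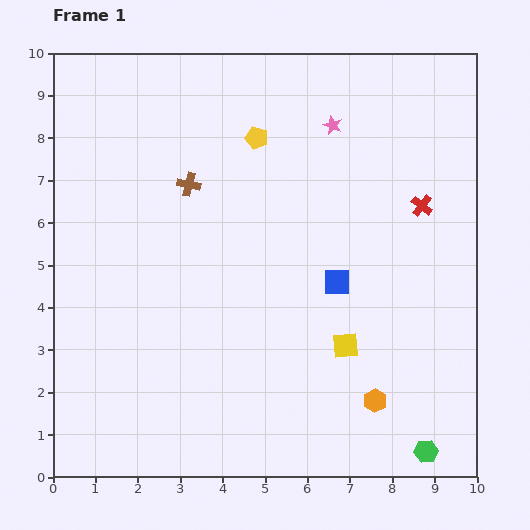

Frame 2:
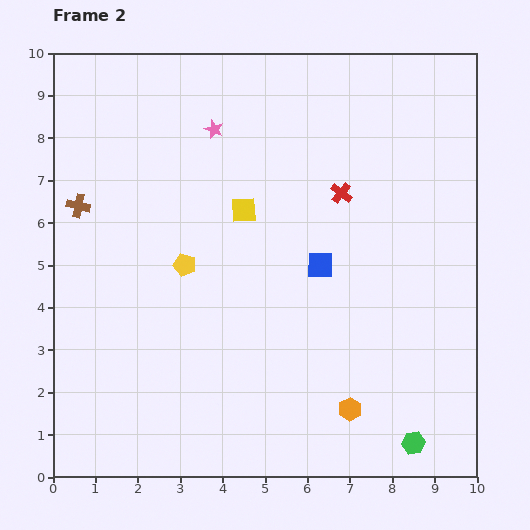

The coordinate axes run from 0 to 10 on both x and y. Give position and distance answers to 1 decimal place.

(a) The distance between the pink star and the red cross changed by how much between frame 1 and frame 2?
+0.6

Distance in frame 1: 2.8. Distance in frame 2: 3.4.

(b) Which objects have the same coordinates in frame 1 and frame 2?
none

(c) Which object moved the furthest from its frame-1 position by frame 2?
the yellow square

(moved 4.0; next 3.4)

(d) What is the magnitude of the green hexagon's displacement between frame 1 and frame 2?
0.4

The green hexagon moved from (8.8, 0.6) to (8.5, 0.8), a distance of √(0.3² + 0.2²) ≈ 0.4.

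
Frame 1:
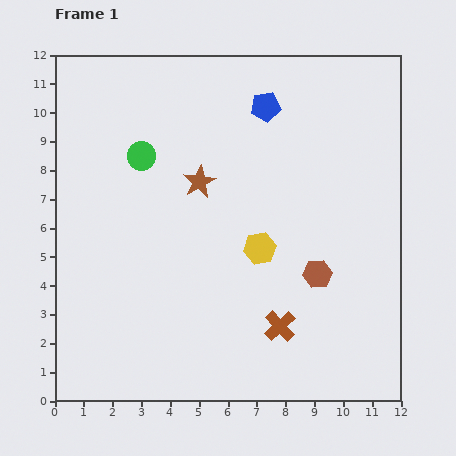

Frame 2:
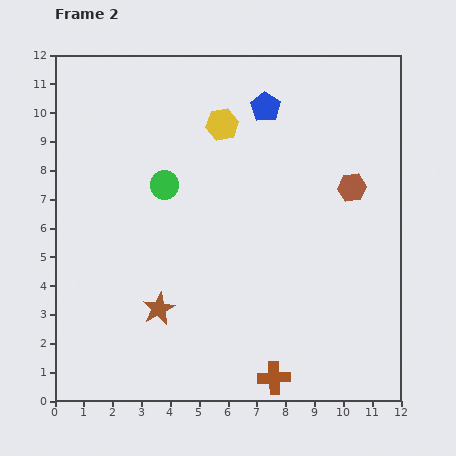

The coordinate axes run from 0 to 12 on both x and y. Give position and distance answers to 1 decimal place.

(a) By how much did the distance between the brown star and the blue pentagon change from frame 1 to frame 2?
+4.4

Distance in frame 1: 3.5. Distance in frame 2: 7.9.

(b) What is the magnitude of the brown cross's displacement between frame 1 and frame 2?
1.8

The brown cross moved from (7.8, 2.6) to (7.6, 0.8), a distance of √(0.2² + 1.8²) ≈ 1.8.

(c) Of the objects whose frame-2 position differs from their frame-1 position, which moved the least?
the green circle

(moved 1.3)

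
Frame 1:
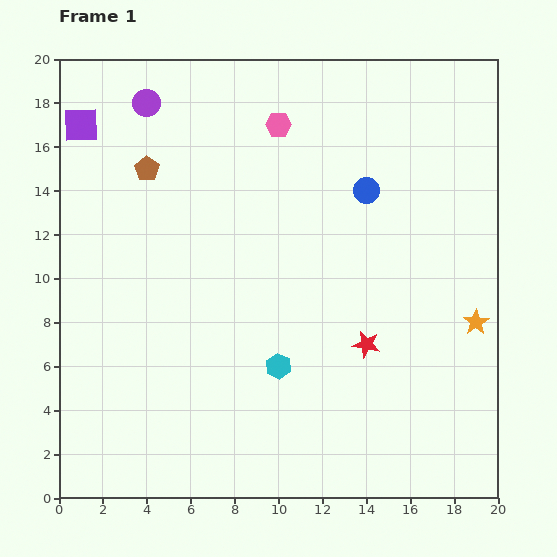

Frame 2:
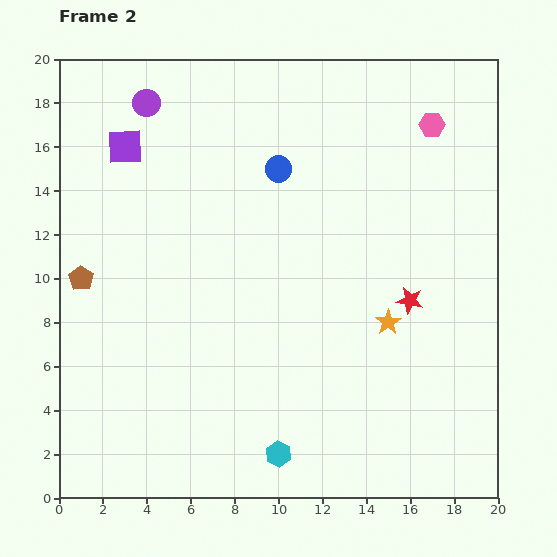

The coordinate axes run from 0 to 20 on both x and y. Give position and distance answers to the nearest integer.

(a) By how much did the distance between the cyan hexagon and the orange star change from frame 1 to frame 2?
-1

Distance in frame 1: 9. Distance in frame 2: 8.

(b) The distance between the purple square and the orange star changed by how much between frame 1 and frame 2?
-6

Distance in frame 1: 20. Distance in frame 2: 14.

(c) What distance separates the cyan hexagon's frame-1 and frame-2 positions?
4

The cyan hexagon moved from (10, 6) to (10, 2), a distance of √(0² + 4²) ≈ 4.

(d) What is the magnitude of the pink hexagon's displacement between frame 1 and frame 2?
7

The pink hexagon moved from (10, 17) to (17, 17), a distance of √(7² + 0²) ≈ 7.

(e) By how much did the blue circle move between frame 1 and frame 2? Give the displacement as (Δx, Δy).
(-4, 1)

The blue circle was at (14, 14) in frame 1 and (10, 15) in frame 2.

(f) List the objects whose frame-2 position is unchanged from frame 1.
the purple circle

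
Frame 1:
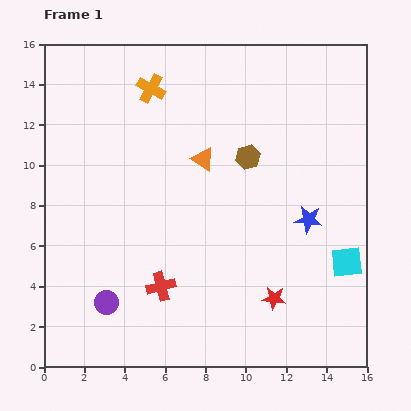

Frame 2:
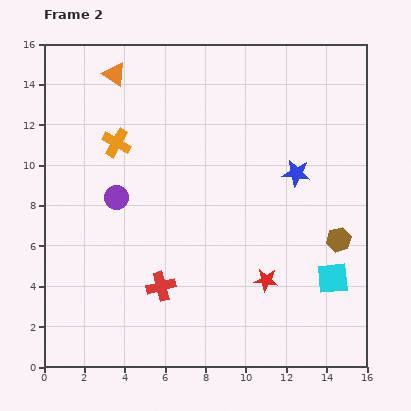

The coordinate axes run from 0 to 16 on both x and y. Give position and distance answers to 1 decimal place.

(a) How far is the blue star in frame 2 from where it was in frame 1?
2.4

The blue star moved from (13.1, 7.3) to (12.5, 9.6), a distance of √(0.6² + 2.3²) ≈ 2.4.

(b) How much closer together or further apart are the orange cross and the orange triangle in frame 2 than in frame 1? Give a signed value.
-1.0

Distance in frame 1: 4.4. Distance in frame 2: 3.4.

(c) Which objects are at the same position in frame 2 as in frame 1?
the red cross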